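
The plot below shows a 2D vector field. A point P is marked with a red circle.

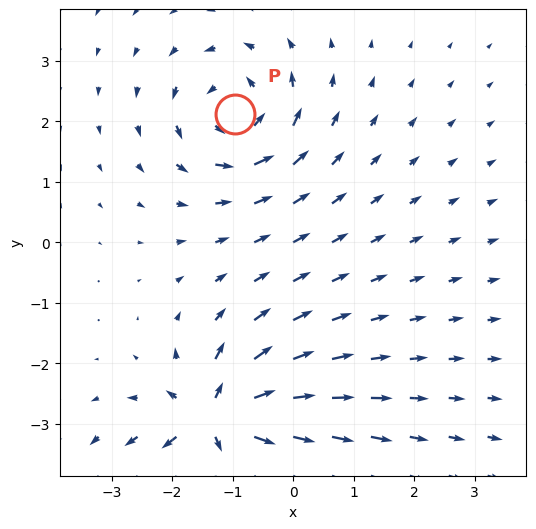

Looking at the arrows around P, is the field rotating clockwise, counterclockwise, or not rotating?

counterclockwise

Near P at (-1.0, 2.1) the arrows circulate counterclockwise. The curl (z-component) there is about +4; positive curl means counterclockwise rotation.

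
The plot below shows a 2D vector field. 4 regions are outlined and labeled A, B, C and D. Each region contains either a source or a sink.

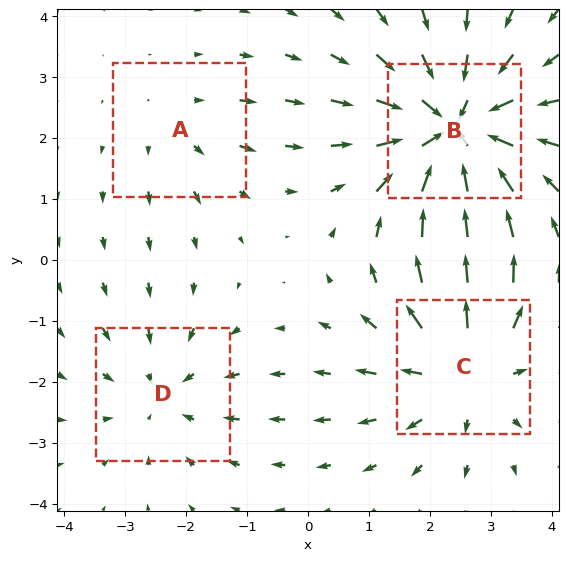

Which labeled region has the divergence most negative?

B

Divergence at each region's feature centre — A: about +2, B: about -6, C: about +4, D: about -3. Region B is most negative.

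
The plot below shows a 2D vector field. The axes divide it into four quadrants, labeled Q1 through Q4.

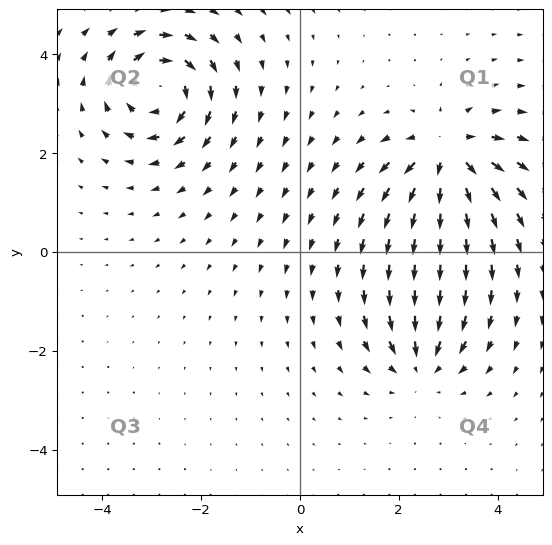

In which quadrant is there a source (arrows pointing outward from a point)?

Q1

The source sits at approximately (3.0, 2.0), which lies in quadrant Q1. The divergence there is about +6, positive as expected for a source.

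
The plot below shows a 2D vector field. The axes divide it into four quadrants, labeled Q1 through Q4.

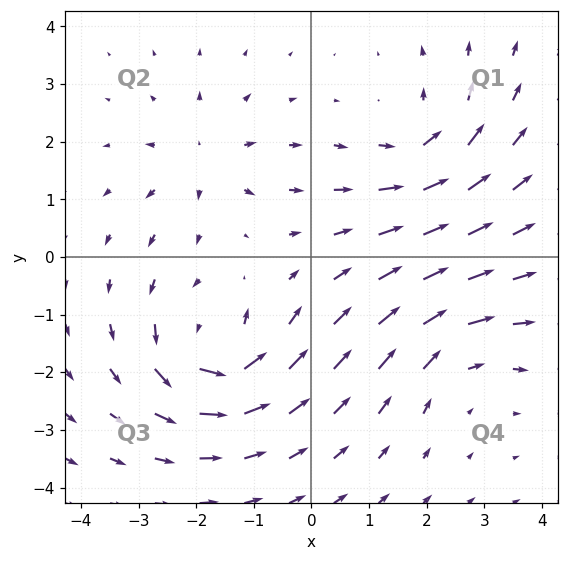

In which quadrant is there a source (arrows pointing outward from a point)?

Q2

The source sits at approximately (-1.9, 1.7), which lies in quadrant Q2. The divergence there is about +4, positive as expected for a source.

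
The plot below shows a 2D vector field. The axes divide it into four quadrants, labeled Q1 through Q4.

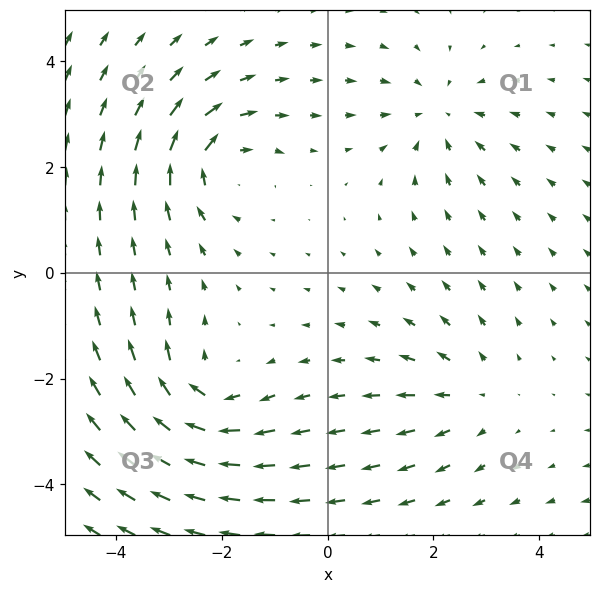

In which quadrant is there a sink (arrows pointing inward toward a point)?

Q1

The sink sits at approximately (2.1, 3.0), which lies in quadrant Q1. The divergence there is about -3, negative as expected for a sink.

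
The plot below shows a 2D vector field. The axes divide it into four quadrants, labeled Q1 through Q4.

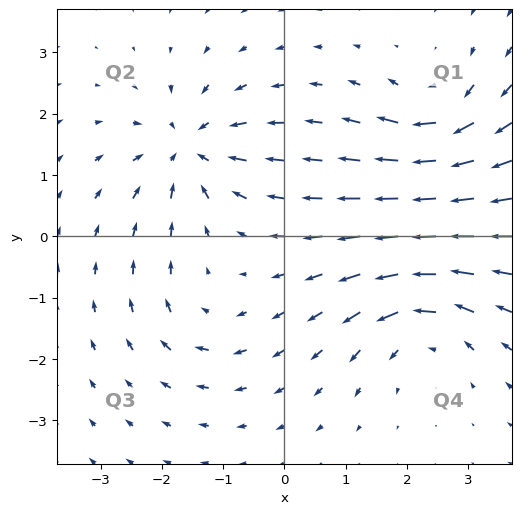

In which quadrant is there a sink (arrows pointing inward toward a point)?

The sink sits at approximately (-1.5, 1.4), which lies in quadrant Q2. The divergence there is about -6, negative as expected for a sink.

Q2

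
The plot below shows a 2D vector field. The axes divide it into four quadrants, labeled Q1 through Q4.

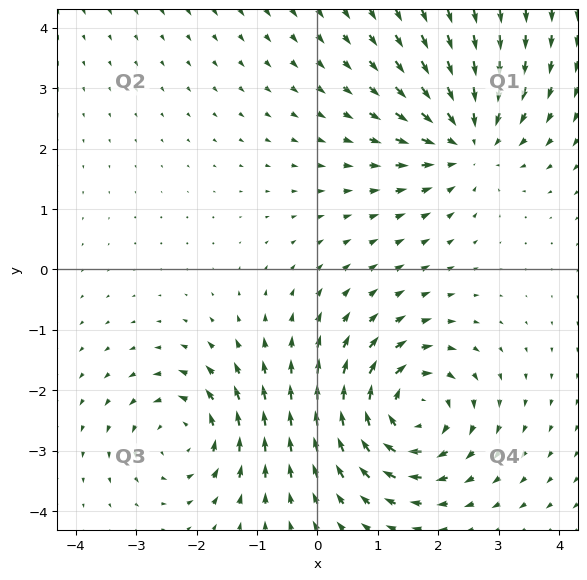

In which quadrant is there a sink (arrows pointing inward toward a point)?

Q1

The sink sits at approximately (2.5, 2.1), which lies in quadrant Q1. The divergence there is about -4, negative as expected for a sink.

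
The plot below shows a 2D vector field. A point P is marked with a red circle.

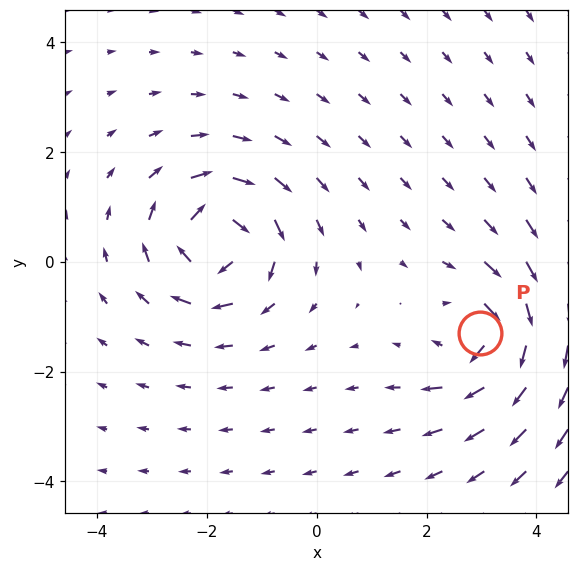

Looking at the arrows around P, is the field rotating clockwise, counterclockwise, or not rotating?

Near P at (3.0, -1.3) the arrows circulate clockwise. The curl (z-component) there is about -5; negative curl means clockwise rotation.

clockwise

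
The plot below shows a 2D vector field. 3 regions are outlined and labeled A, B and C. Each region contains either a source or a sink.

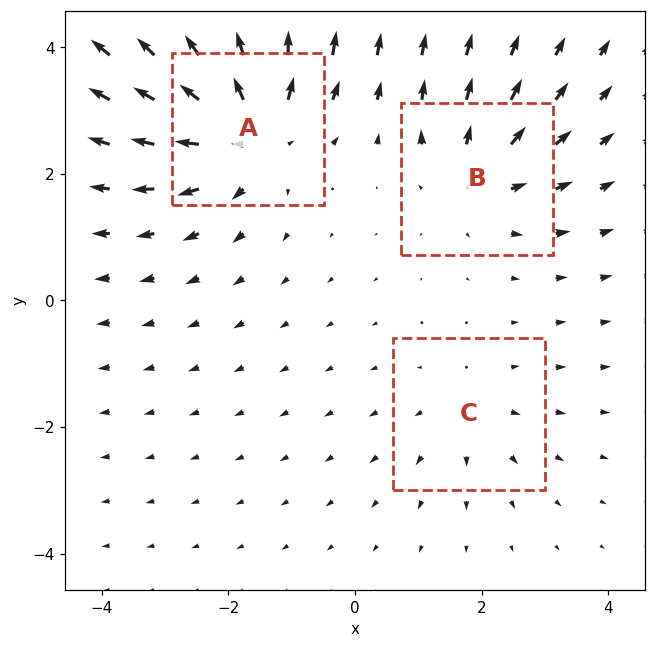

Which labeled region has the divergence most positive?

A

Divergence at each region's feature centre — A: about +5, B: about +3, C: about +2. Region A is most positive.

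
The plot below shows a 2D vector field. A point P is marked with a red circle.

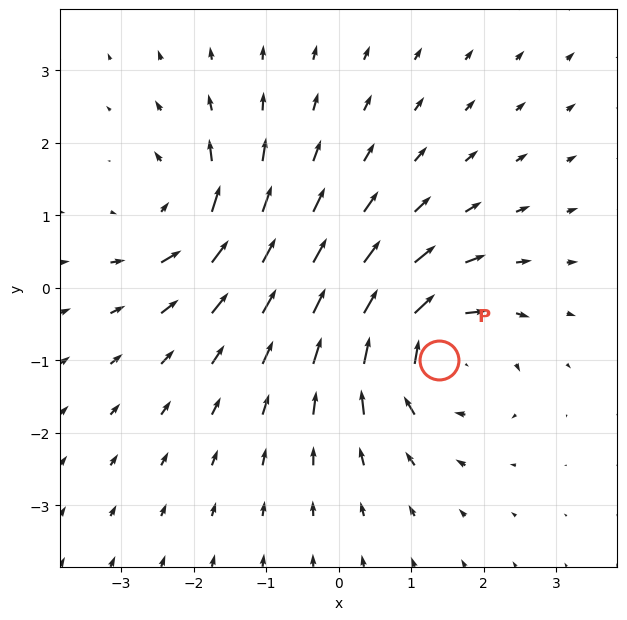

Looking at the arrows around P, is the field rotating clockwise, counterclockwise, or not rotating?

clockwise

Near P at (1.4, -1.0) the arrows circulate clockwise. The curl (z-component) there is about -6; negative curl means clockwise rotation.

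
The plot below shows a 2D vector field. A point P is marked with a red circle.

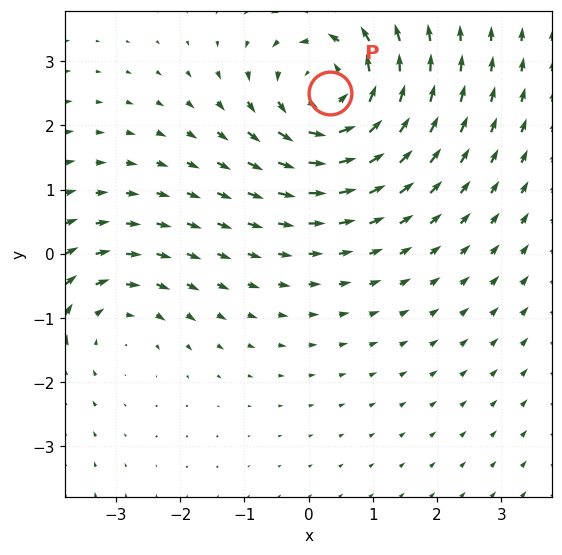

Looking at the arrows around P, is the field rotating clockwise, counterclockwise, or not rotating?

Near P at (0.3, 2.5) the arrows circulate counterclockwise. The curl (z-component) there is about +5; positive curl means counterclockwise rotation.

counterclockwise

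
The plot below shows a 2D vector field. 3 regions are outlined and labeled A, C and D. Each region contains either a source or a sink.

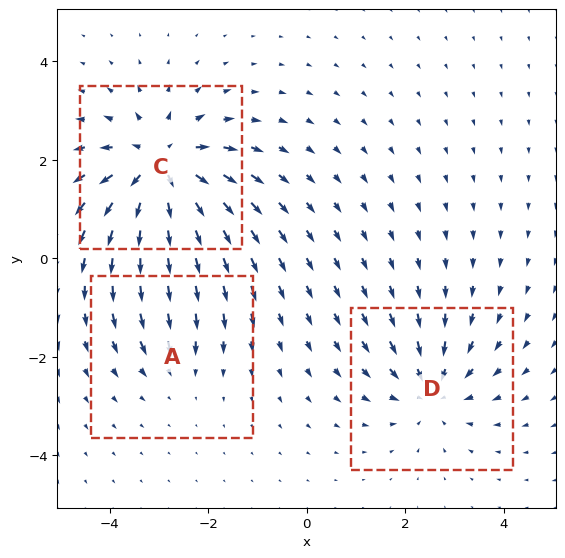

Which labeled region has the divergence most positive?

C

Divergence at each region's feature centre — A: about -2, C: about +5, D: about -3. Region C is most positive.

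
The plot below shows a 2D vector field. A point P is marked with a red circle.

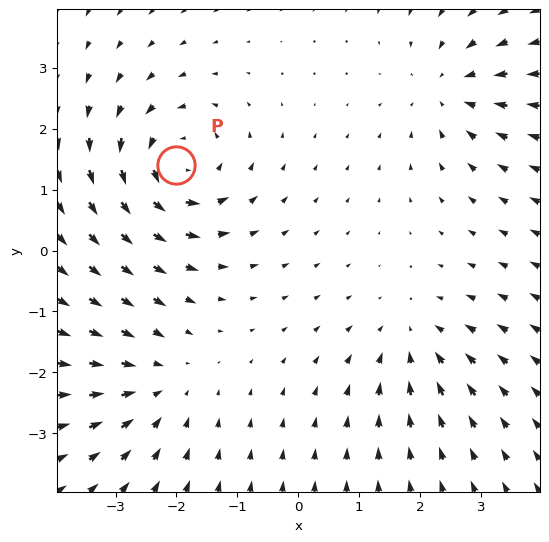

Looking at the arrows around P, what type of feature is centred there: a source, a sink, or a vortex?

vortex

At P (-2.0, 1.4) the arrows circulate counterclockwise. Divergence ≈0, curl about +6 — near-zero divergence with nonzero curl is a vortex.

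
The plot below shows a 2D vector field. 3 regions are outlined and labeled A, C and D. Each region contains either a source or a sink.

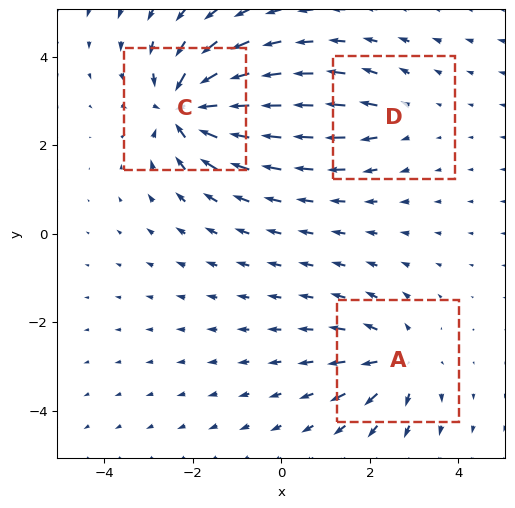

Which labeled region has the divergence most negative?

C

Divergence at each region's feature centre — A: about +4, C: about -6, D: about +2. Region C is most negative.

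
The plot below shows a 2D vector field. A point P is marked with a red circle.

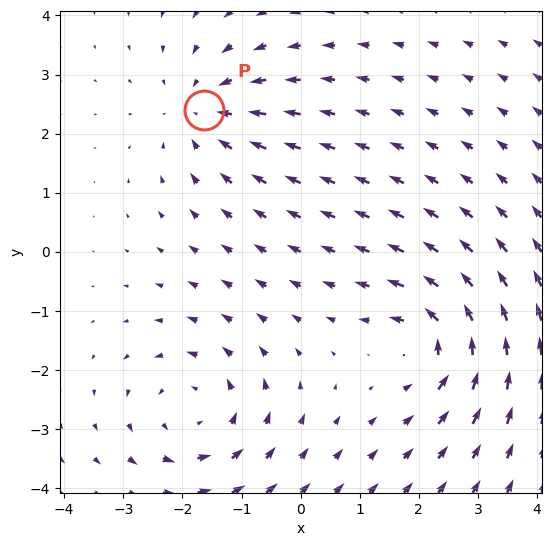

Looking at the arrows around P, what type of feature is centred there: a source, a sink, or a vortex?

sink

At P (-1.6, 2.4) the arrows converge inward. Divergence about -4, curl ≈0 — negative divergence with near-zero curl is a sink.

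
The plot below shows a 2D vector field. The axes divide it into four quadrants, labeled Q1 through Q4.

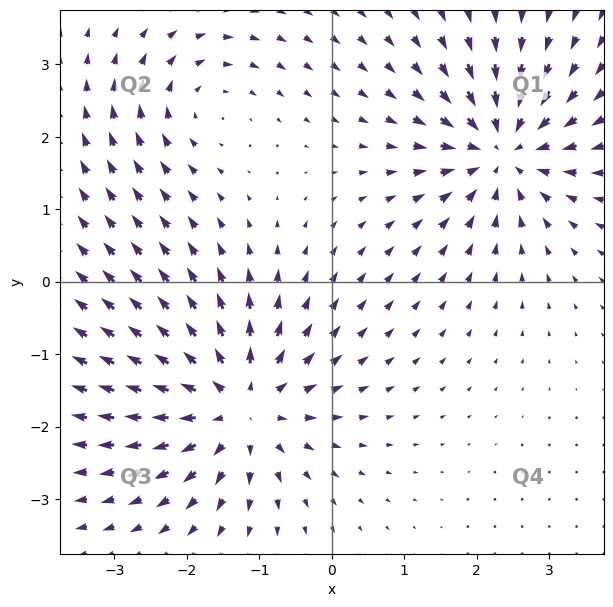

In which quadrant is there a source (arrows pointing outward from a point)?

Q3

The source sits at approximately (-1.3, -1.7), which lies in quadrant Q3. The divergence there is about +6, positive as expected for a source.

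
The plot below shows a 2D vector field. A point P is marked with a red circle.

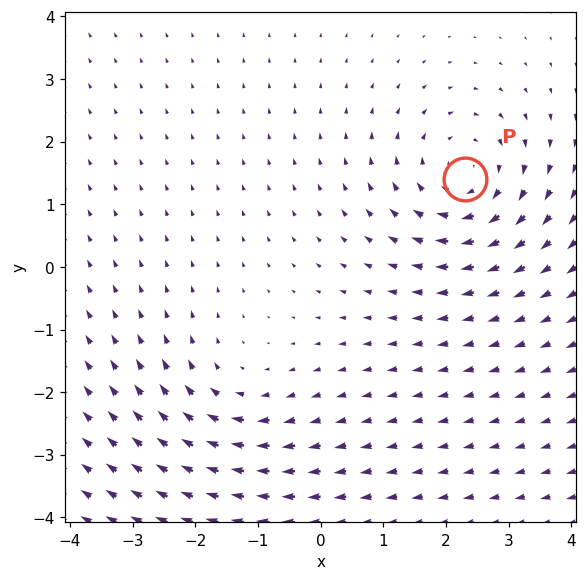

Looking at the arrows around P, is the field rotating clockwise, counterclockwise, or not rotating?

clockwise

Near P at (2.3, 1.4) the arrows circulate clockwise. The curl (z-component) there is about -4; negative curl means clockwise rotation.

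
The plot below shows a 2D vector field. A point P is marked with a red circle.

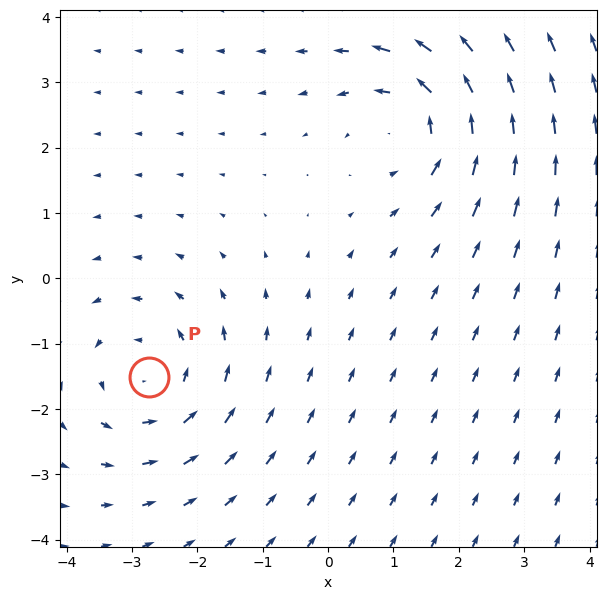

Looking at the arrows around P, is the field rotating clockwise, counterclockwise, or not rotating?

counterclockwise

Near P at (-2.7, -1.5) the arrows circulate counterclockwise. The curl (z-component) there is about +4; positive curl means counterclockwise rotation.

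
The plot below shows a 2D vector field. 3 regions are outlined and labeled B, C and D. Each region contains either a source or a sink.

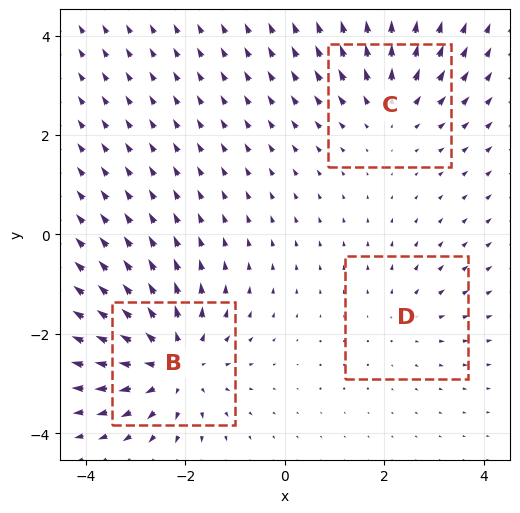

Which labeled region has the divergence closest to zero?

D

Divergence at each region's feature centre — B: about +4, C: about +3, D: about +2. Region D is closest to zero.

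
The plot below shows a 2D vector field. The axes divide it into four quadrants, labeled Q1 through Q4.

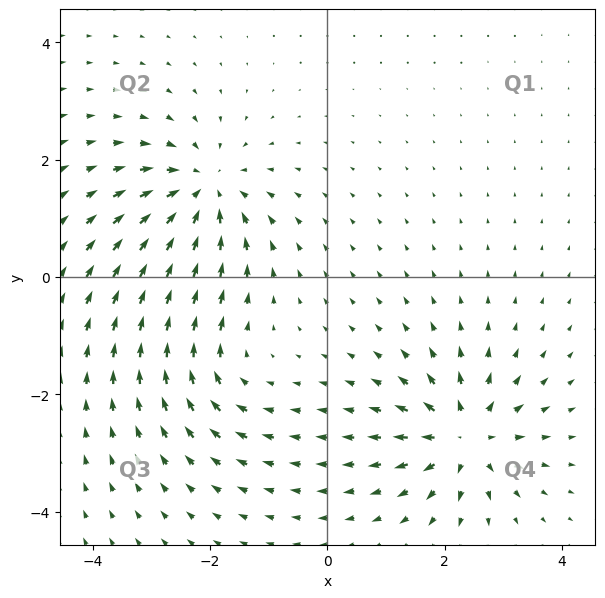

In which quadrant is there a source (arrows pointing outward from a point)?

The source sits at approximately (2.3, -2.7), which lies in quadrant Q4. The divergence there is about +6, positive as expected for a source.

Q4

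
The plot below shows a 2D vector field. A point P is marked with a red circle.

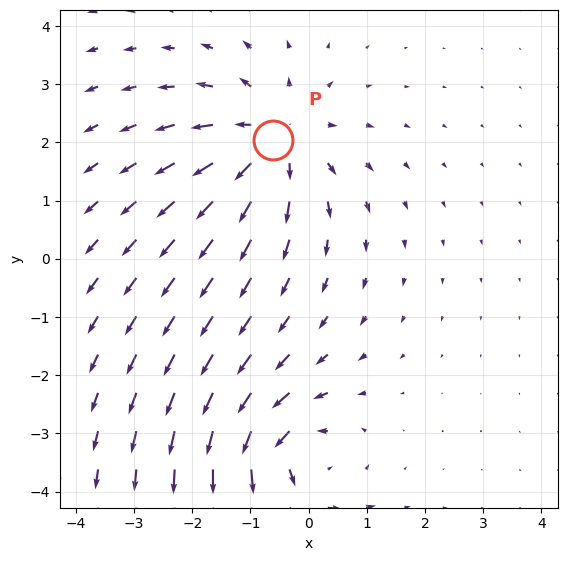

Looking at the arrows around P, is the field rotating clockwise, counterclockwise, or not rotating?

not rotating

Near P at (-0.6, 2.0) the arrows show no circulation. The curl there is ≈0.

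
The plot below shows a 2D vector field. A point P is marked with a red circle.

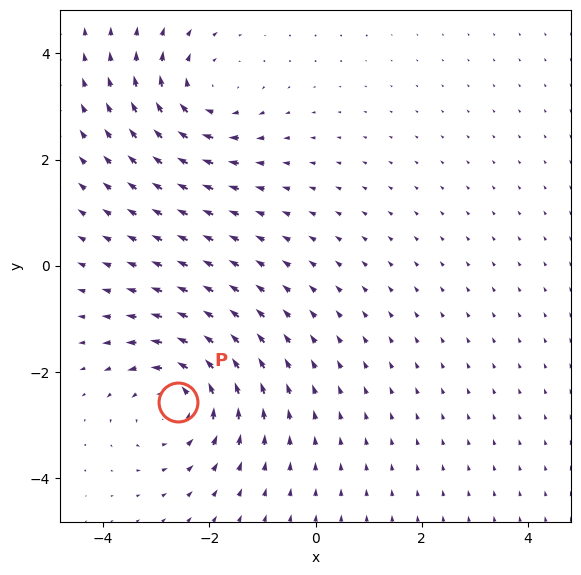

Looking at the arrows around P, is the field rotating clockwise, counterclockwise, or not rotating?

counterclockwise

Near P at (-2.6, -2.6) the arrows circulate counterclockwise. The curl (z-component) there is about +4; positive curl means counterclockwise rotation.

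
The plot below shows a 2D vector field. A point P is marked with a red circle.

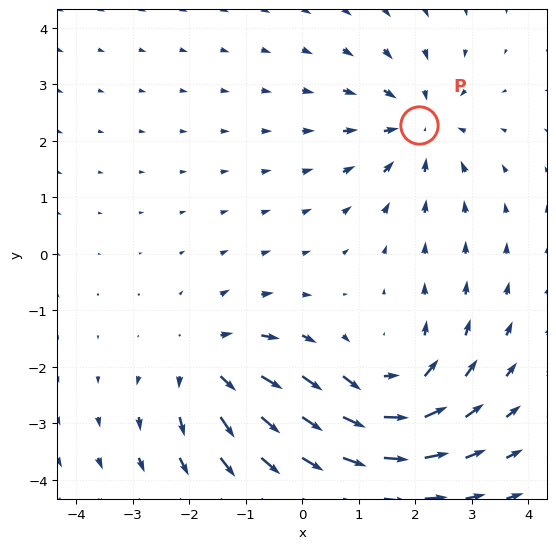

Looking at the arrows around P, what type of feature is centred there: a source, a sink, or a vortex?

sink

At P (2.1, 2.3) the arrows converge inward. Divergence about -4, curl ≈0 — negative divergence with near-zero curl is a sink.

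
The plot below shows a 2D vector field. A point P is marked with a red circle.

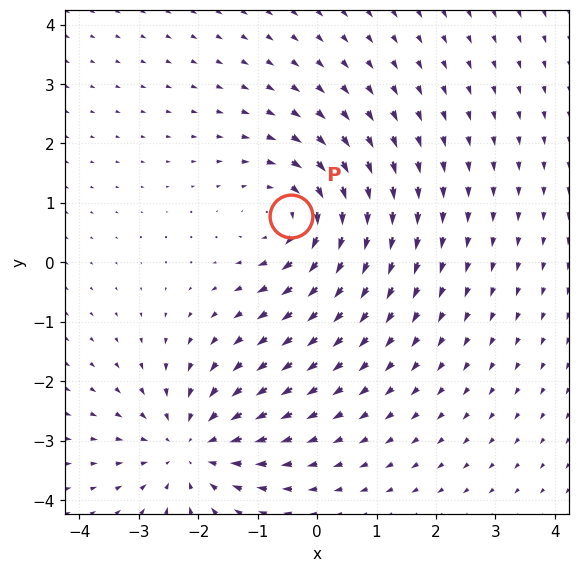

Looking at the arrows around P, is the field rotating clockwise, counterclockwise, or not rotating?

clockwise

Near P at (-0.4, 0.8) the arrows circulate clockwise. The curl (z-component) there is about -3; negative curl means clockwise rotation.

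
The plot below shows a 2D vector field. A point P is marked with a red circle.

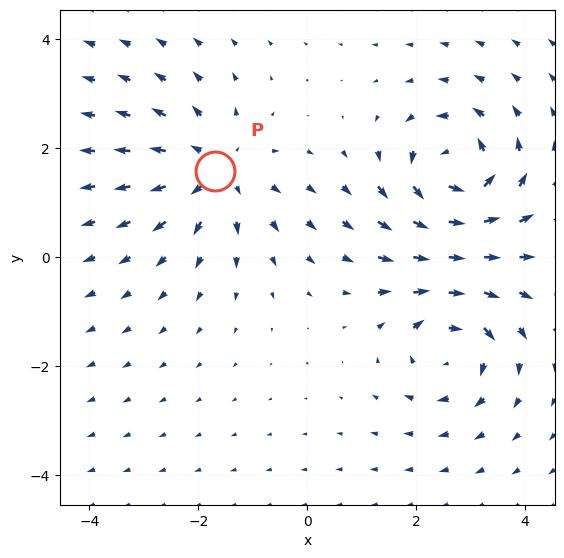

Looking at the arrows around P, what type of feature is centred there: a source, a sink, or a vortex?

source

At P (-1.7, 1.6) the arrows spread outward. Divergence about +3, curl ≈0 — positive divergence with near-zero curl is a source.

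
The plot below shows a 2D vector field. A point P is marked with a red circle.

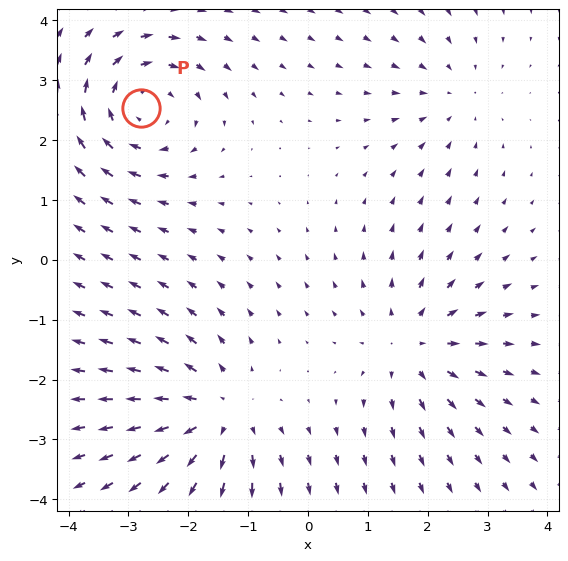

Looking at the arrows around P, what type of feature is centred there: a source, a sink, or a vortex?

vortex

At P (-2.8, 2.5) the arrows circulate clockwise. Divergence ≈0, curl about -4 — near-zero divergence with nonzero curl is a vortex.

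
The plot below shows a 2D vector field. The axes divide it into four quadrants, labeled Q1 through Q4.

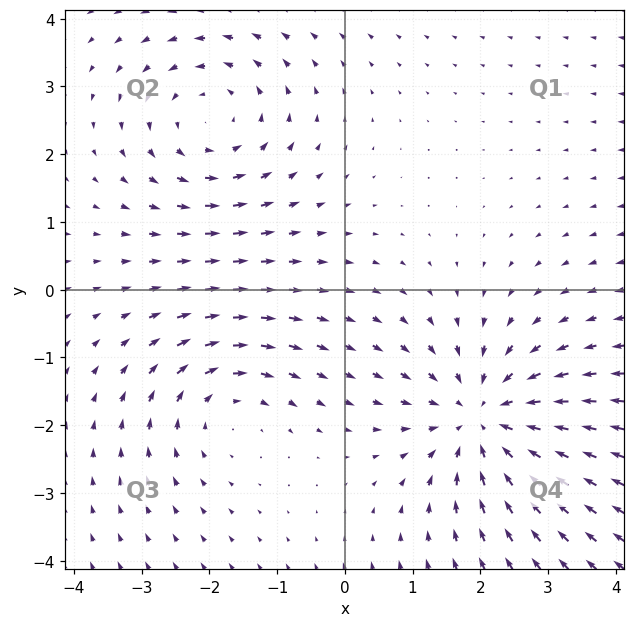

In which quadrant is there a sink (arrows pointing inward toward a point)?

The sink sits at approximately (2.0, -1.9), which lies in quadrant Q4. The divergence there is about -4, negative as expected for a sink.

Q4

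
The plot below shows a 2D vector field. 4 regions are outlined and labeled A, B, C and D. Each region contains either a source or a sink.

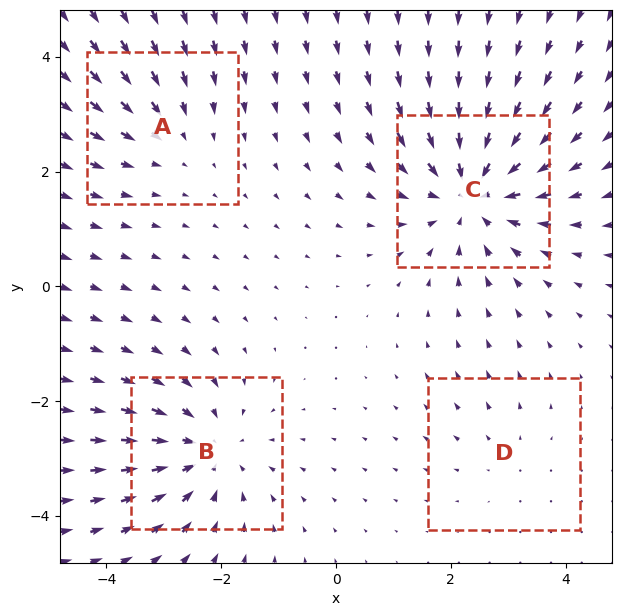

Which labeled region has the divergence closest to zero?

Divergence at each region's feature centre — A: about -3, B: about -4, C: about -6, D: about +2. Region D is closest to zero.

D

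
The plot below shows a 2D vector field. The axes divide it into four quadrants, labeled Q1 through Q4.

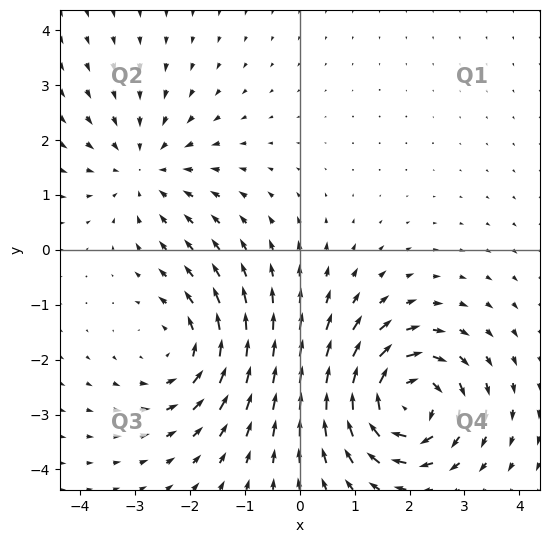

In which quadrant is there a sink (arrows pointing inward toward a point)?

The sink sits at approximately (-2.8, 1.5), which lies in quadrant Q2. The divergence there is about -2, negative as expected for a sink.

Q2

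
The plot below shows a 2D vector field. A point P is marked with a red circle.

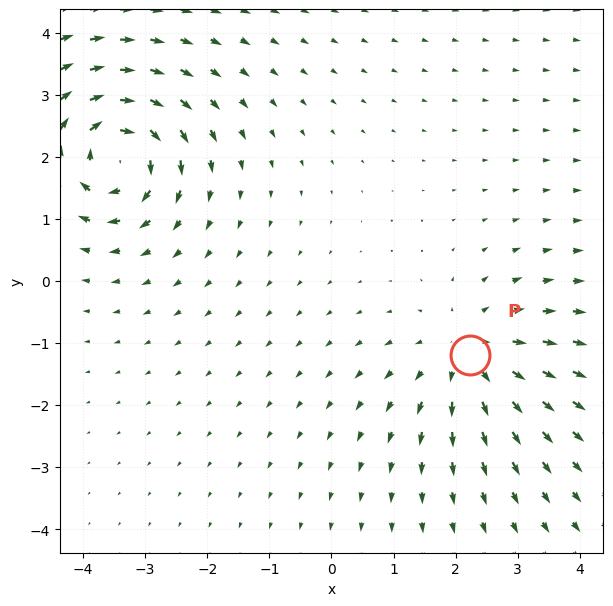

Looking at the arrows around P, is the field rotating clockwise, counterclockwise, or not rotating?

Near P at (2.2, -1.2) the arrows show no circulation. The curl there is ≈0.

not rotating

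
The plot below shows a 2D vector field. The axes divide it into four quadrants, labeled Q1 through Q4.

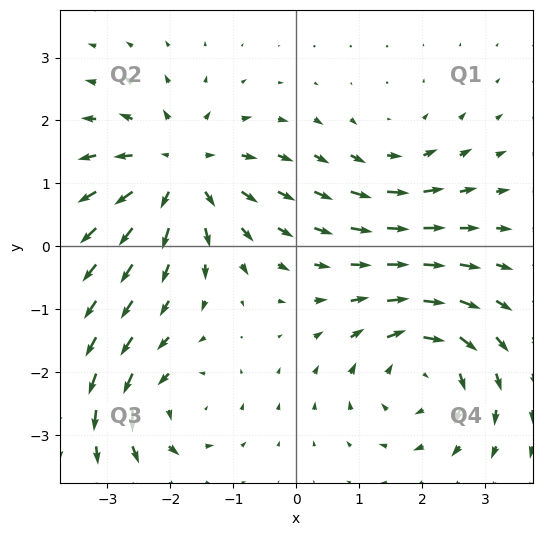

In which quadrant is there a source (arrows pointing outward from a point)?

Q2

The source sits at approximately (-1.8, 1.2), which lies in quadrant Q2. The divergence there is about +6, positive as expected for a source.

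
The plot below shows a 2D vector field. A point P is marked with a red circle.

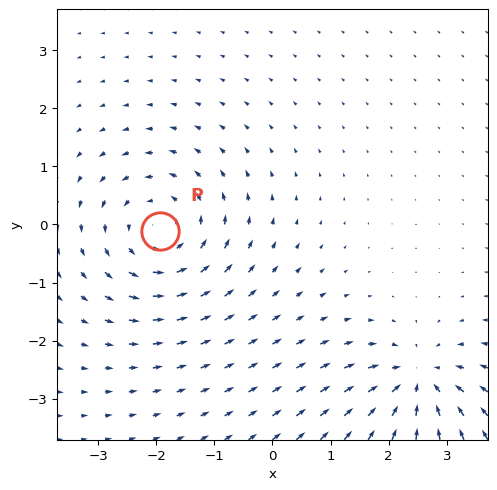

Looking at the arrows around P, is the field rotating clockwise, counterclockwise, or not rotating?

counterclockwise

Near P at (-1.9, -0.1) the arrows circulate counterclockwise. The curl (z-component) there is about +4; positive curl means counterclockwise rotation.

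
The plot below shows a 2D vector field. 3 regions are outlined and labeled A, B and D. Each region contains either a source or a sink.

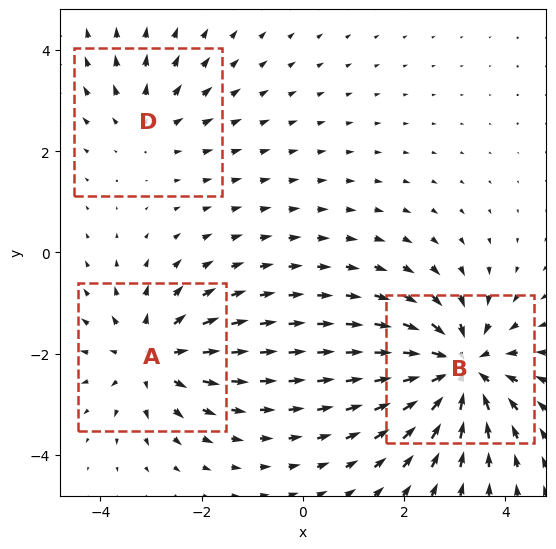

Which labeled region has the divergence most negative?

B

Divergence at each region's feature centre — A: about +3, B: about -5, D: about +2. Region B is most negative.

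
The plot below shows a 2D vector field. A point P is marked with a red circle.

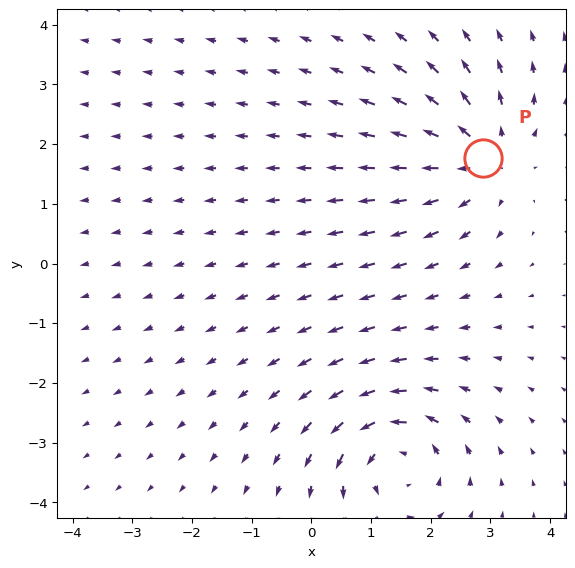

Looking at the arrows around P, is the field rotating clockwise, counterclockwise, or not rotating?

not rotating

Near P at (2.9, 1.8) the arrows show no circulation. The curl there is ≈0.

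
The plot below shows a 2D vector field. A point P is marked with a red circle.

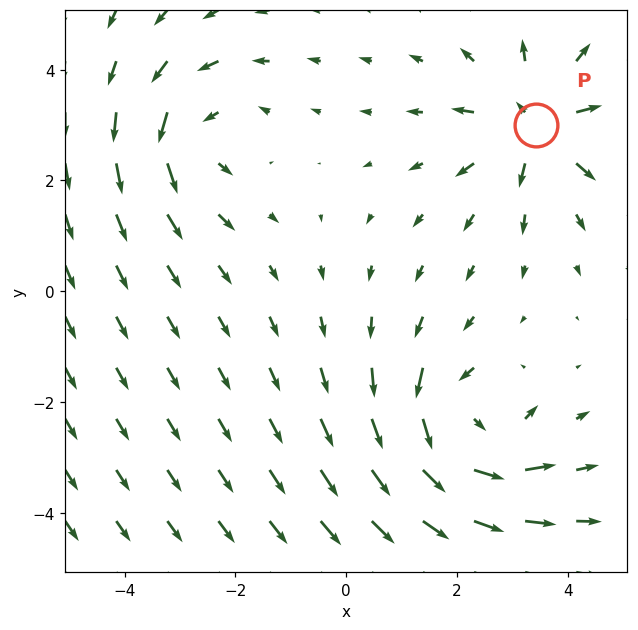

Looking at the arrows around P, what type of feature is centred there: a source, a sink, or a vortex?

At P (3.4, 3.0) the arrows spread outward. Divergence about +5, curl ≈0 — positive divergence with near-zero curl is a source.

source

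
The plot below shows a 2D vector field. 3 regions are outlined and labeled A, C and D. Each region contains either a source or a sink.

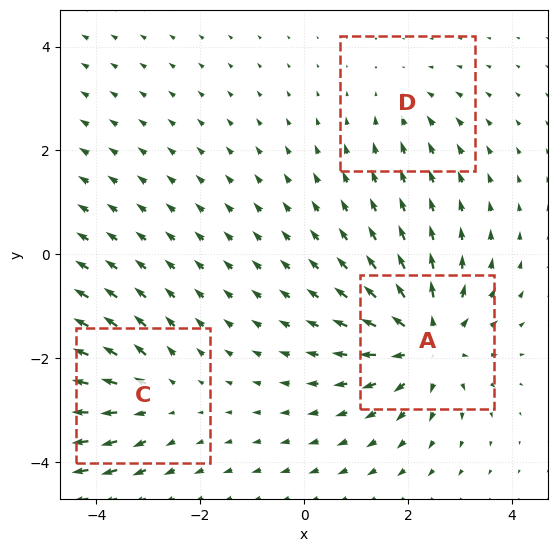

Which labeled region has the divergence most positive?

A

Divergence at each region's feature centre — A: about +5, C: about +3, D: about -2. Region A is most positive.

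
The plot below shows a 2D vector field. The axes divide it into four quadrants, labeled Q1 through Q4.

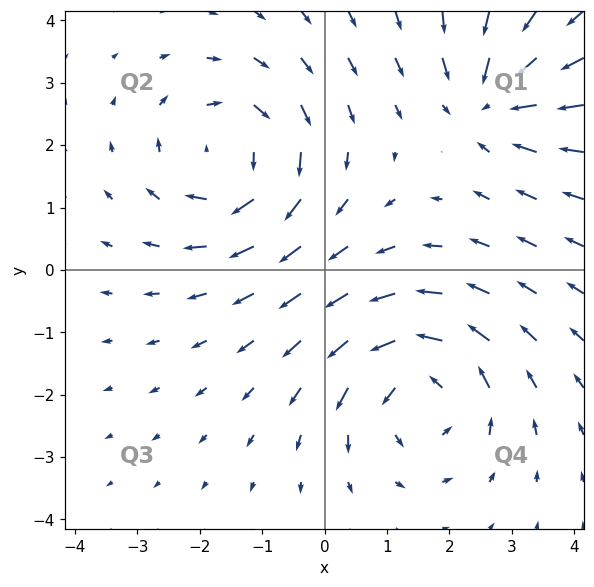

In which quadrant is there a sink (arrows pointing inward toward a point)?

Q1

The sink sits at approximately (2.7, 2.7), which lies in quadrant Q1. The divergence there is about -4, negative as expected for a sink.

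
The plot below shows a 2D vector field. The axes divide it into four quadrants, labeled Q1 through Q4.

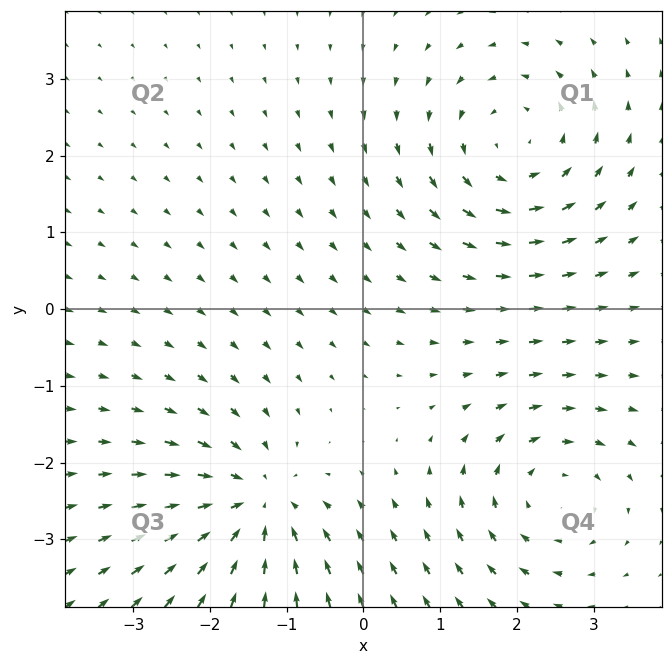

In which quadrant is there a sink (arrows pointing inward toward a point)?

The sink sits at approximately (-1.4, -2.6), which lies in quadrant Q3. The divergence there is about -5, negative as expected for a sink.

Q3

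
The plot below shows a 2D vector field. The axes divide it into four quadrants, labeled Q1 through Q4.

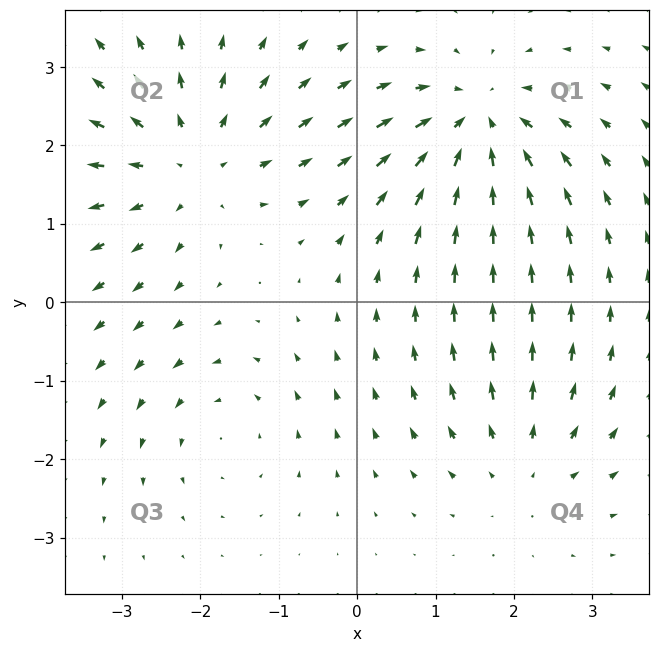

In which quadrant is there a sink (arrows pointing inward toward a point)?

Q1

The sink sits at approximately (1.5, 2.3), which lies in quadrant Q1. The divergence there is about -5, negative as expected for a sink.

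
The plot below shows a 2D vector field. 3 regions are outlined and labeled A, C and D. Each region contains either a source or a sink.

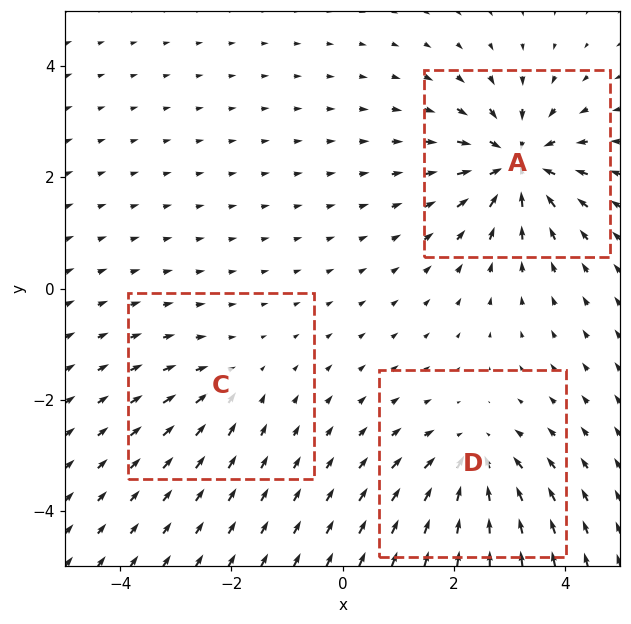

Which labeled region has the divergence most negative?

Divergence at each region's feature centre — A: about -6, C: about -2, D: about -4. Region A is most negative.

A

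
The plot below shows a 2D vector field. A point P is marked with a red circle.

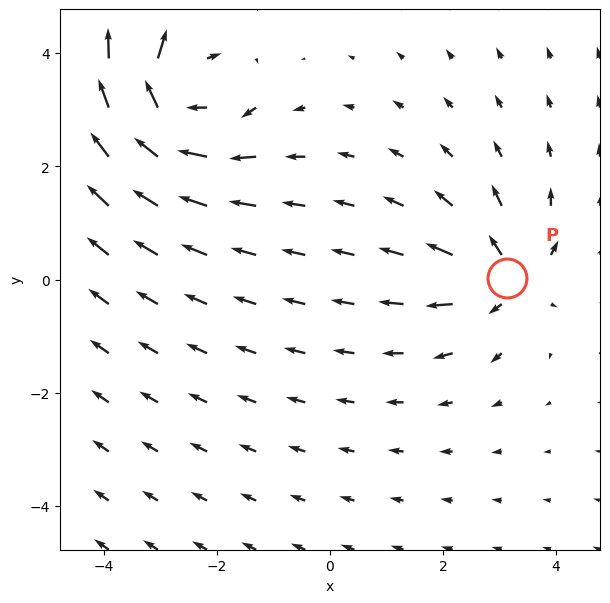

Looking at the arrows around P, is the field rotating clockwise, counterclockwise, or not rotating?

Near P at (3.1, 0.0) the arrows show no circulation. The curl there is ≈0.

not rotating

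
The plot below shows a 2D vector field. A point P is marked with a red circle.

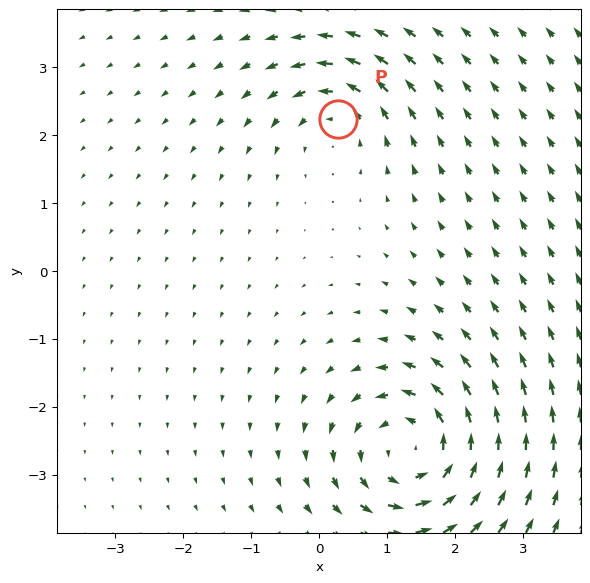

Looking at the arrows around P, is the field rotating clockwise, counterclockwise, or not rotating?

counterclockwise

Near P at (0.3, 2.2) the arrows circulate counterclockwise. The curl (z-component) there is about +4; positive curl means counterclockwise rotation.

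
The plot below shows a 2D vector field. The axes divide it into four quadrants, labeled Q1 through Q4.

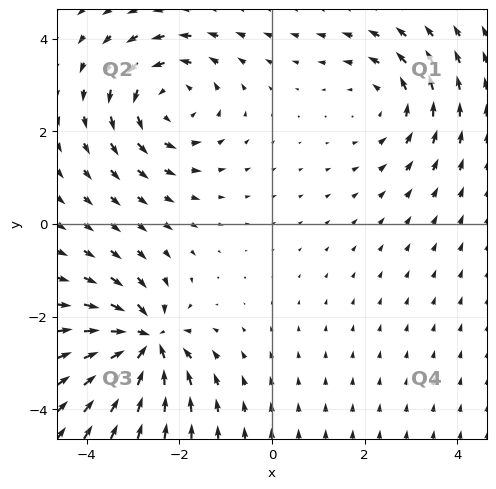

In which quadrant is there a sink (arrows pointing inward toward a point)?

The sink sits at approximately (-2.7, -2.6), which lies in quadrant Q3. The divergence there is about -6, negative as expected for a sink.

Q3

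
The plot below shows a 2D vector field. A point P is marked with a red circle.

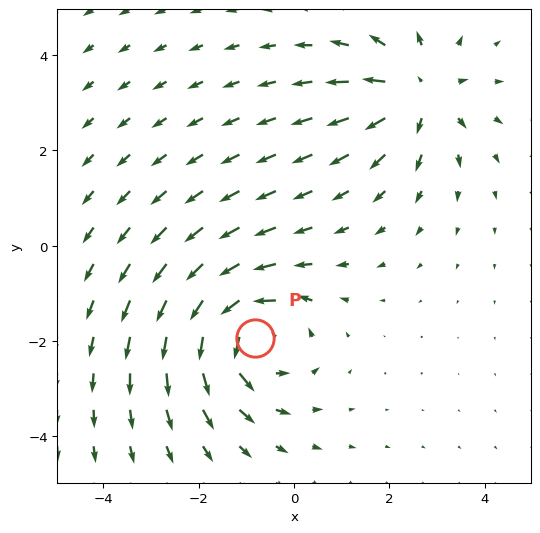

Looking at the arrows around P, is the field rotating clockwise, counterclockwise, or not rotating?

Near P at (-0.8, -1.9) the arrows circulate counterclockwise. The curl (z-component) there is about +4; positive curl means counterclockwise rotation.

counterclockwise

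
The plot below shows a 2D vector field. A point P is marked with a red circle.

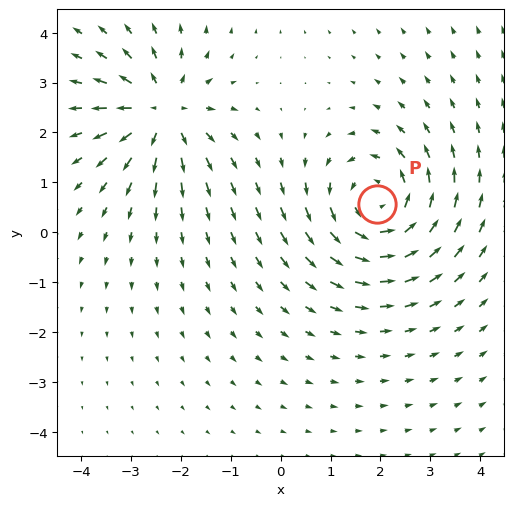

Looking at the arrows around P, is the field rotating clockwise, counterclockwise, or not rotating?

Near P at (1.9, 0.6) the arrows circulate counterclockwise. The curl (z-component) there is about +4; positive curl means counterclockwise rotation.

counterclockwise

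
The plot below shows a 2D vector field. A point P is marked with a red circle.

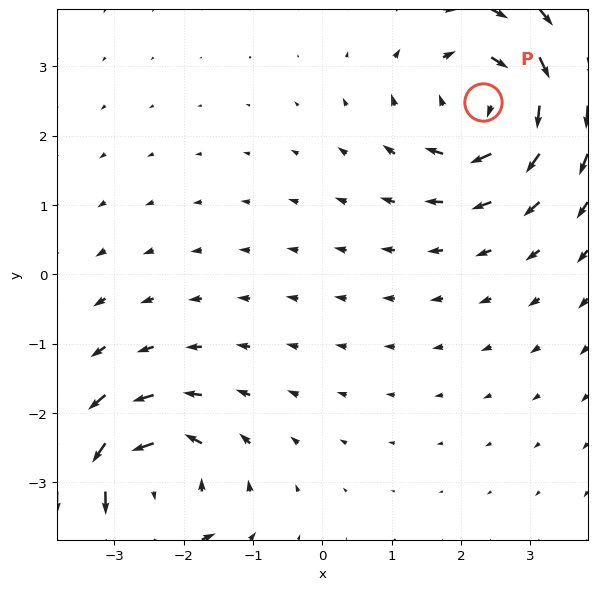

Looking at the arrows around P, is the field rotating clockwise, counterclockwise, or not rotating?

clockwise

Near P at (2.3, 2.5) the arrows circulate clockwise. The curl (z-component) there is about -5; negative curl means clockwise rotation.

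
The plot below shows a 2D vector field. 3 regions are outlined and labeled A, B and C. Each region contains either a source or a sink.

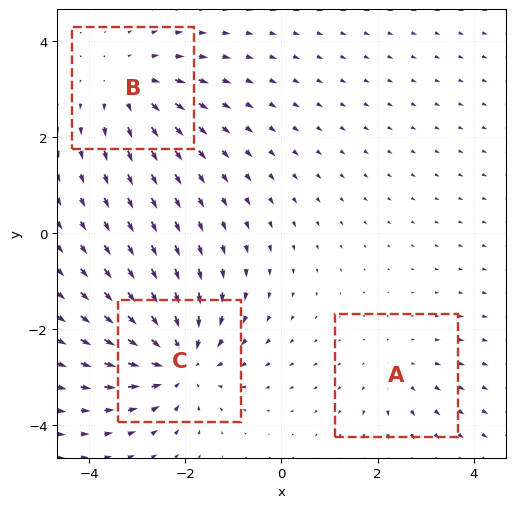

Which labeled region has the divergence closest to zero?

A

Divergence at each region's feature centre — A: about +2, B: about +3, C: about -5. Region A is closest to zero.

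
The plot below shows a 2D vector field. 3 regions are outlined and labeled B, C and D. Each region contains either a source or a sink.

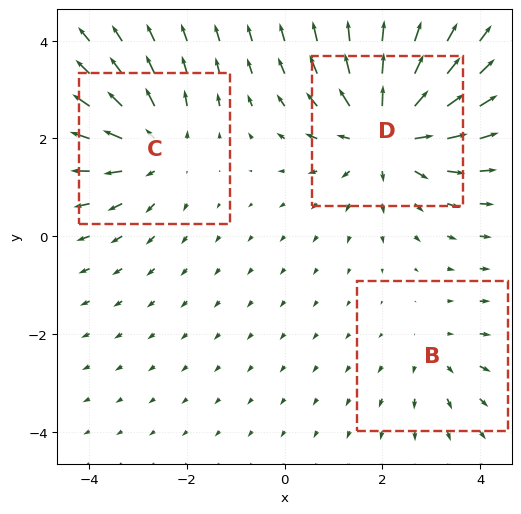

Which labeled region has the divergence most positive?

D

Divergence at each region's feature centre — B: about +2, C: about +3, D: about +4. Region D is most positive.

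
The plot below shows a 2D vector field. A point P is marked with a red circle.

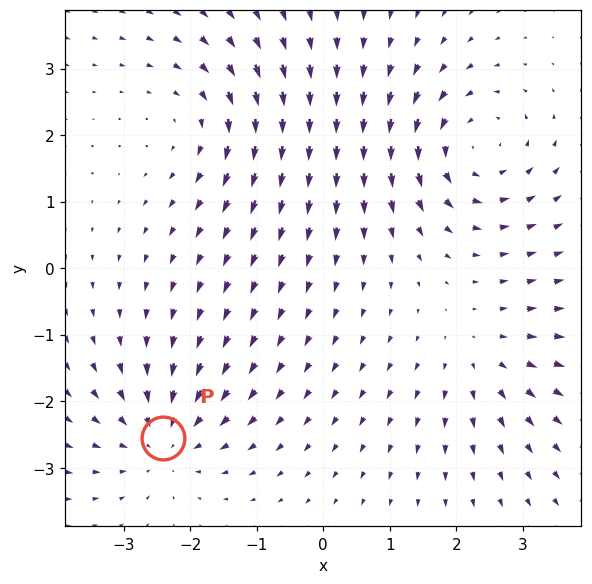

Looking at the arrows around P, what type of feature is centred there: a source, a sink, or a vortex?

At P (-2.4, -2.6) the arrows converge inward. Divergence about -4, curl ≈0 — negative divergence with near-zero curl is a sink.

sink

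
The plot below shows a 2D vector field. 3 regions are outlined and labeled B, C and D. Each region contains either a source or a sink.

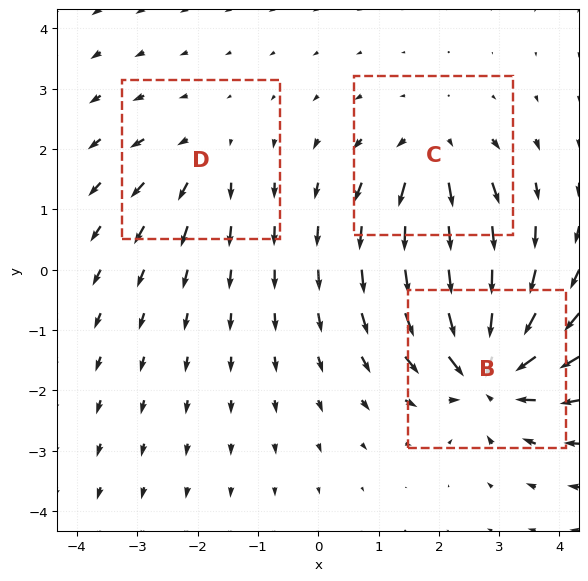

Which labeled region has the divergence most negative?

Divergence at each region's feature centre — B: about -6, C: about +4, D: about +2. Region B is most negative.

B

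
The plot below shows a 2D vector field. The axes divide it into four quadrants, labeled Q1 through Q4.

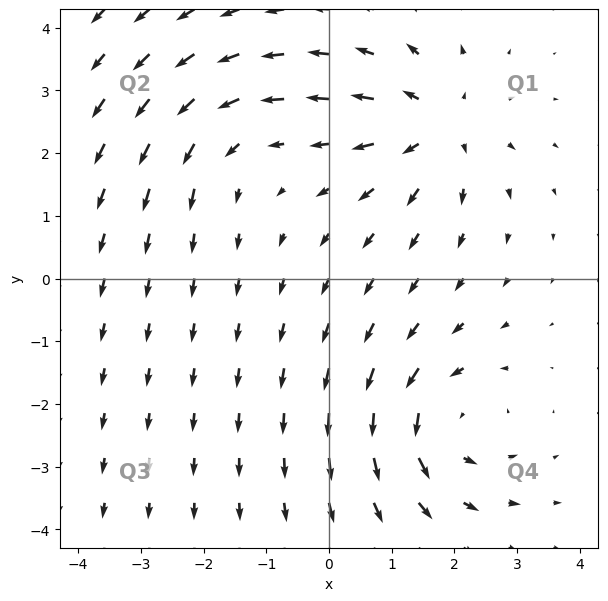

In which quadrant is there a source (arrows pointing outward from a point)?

Q1

The source sits at approximately (1.7, 2.4), which lies in quadrant Q1. The divergence there is about +5, positive as expected for a source.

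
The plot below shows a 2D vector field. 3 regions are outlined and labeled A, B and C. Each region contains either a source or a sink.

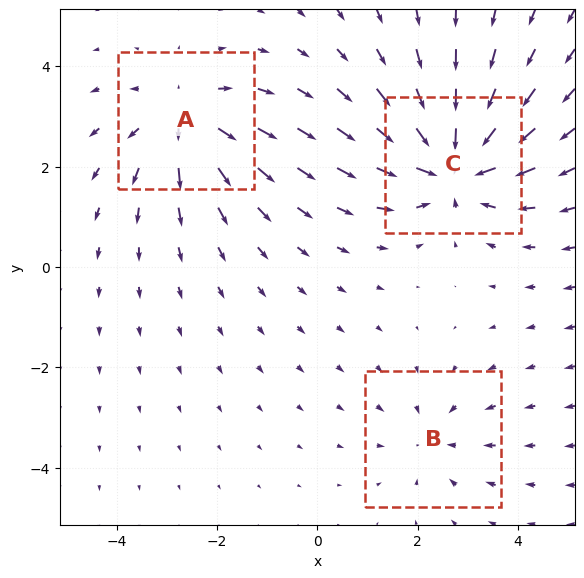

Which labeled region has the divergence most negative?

C

Divergence at each region's feature centre — A: about +3, B: about -2, C: about -5. Region C is most negative.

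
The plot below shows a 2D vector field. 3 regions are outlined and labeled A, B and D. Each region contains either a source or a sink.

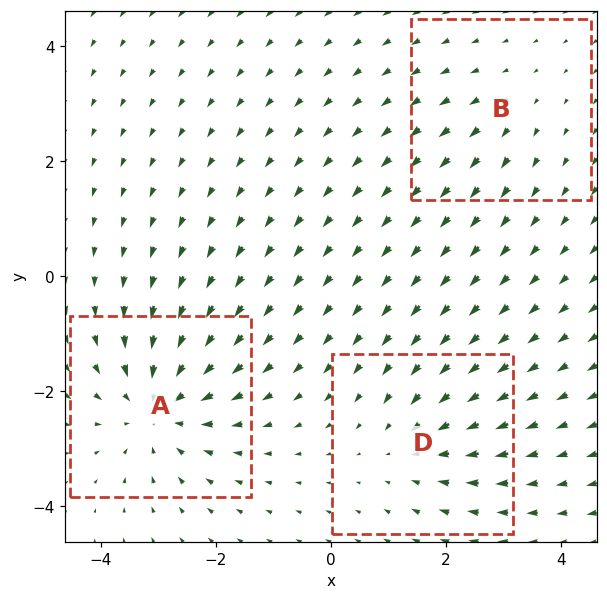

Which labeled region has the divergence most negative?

A

Divergence at each region's feature centre — A: about -5, B: about +2, D: about -3. Region A is most negative.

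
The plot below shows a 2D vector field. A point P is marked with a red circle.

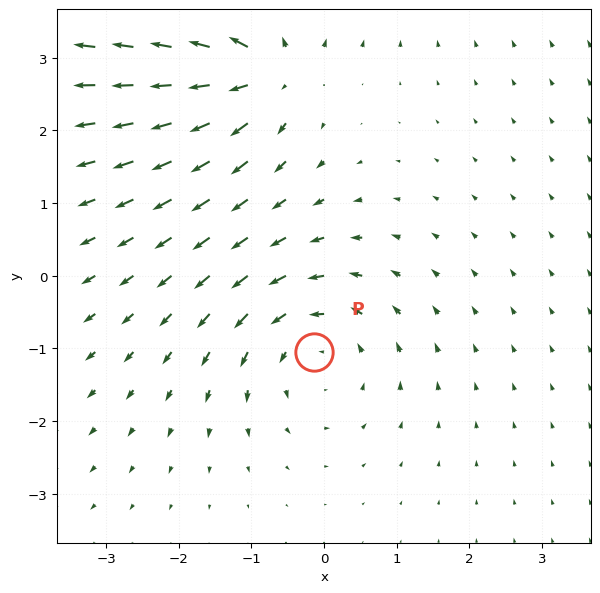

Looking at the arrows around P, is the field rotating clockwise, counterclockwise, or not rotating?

counterclockwise

Near P at (-0.1, -1.0) the arrows circulate counterclockwise. The curl (z-component) there is about +4; positive curl means counterclockwise rotation.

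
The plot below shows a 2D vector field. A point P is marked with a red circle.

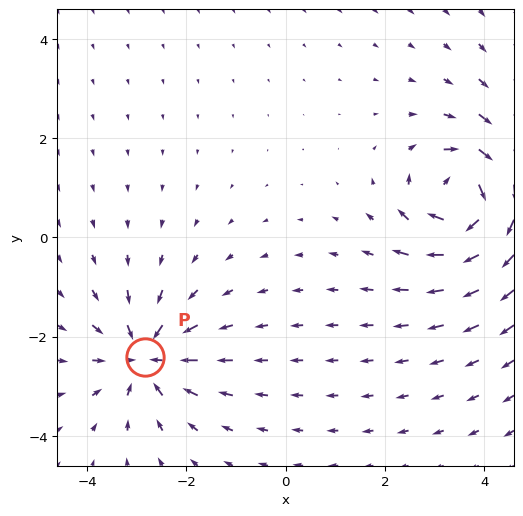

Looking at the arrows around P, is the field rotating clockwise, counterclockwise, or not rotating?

not rotating

Near P at (-2.8, -2.4) the arrows show no circulation. The curl there is ≈0.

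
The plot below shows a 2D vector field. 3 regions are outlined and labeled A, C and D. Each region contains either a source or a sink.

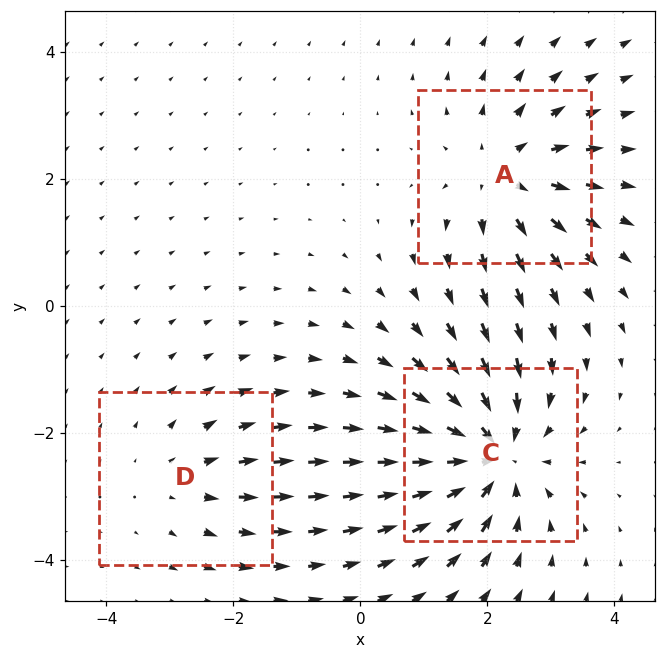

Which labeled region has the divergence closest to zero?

D

Divergence at each region's feature centre — A: about +3, C: about -4, D: about +2. Region D is closest to zero.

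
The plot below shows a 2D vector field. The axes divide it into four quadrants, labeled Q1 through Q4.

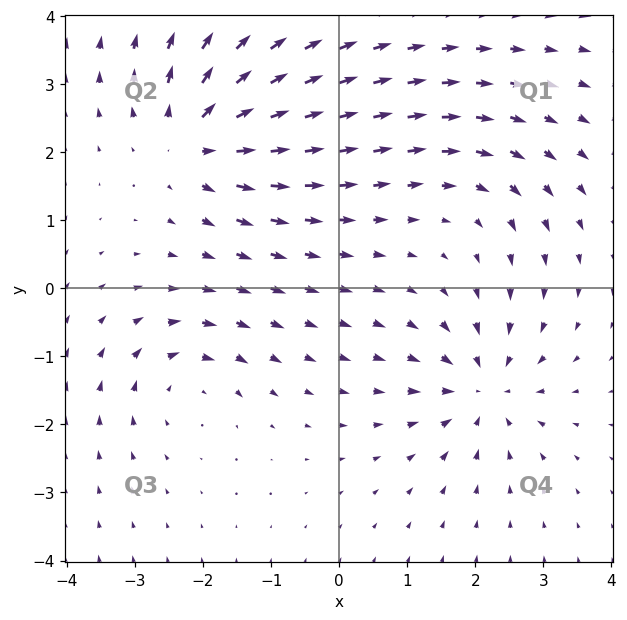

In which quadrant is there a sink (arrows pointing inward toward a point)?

Q4

The sink sits at approximately (2.1, -1.5), which lies in quadrant Q4. The divergence there is about -5, negative as expected for a sink.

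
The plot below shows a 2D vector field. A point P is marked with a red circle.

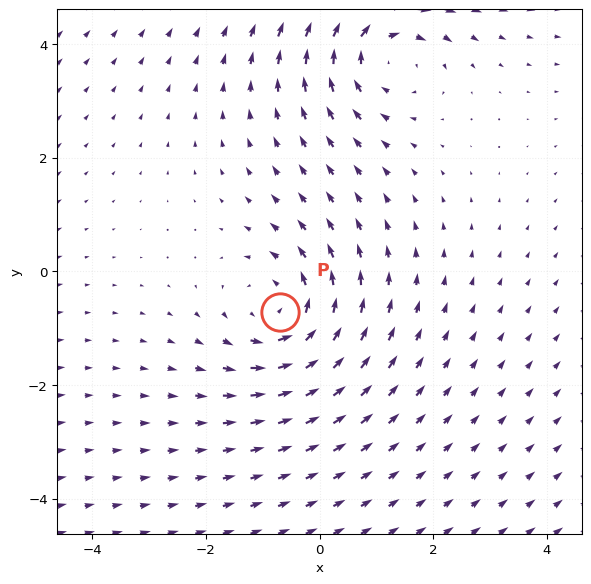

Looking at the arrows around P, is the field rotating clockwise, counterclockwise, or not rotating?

counterclockwise

Near P at (-0.7, -0.7) the arrows circulate counterclockwise. The curl (z-component) there is about +3; positive curl means counterclockwise rotation.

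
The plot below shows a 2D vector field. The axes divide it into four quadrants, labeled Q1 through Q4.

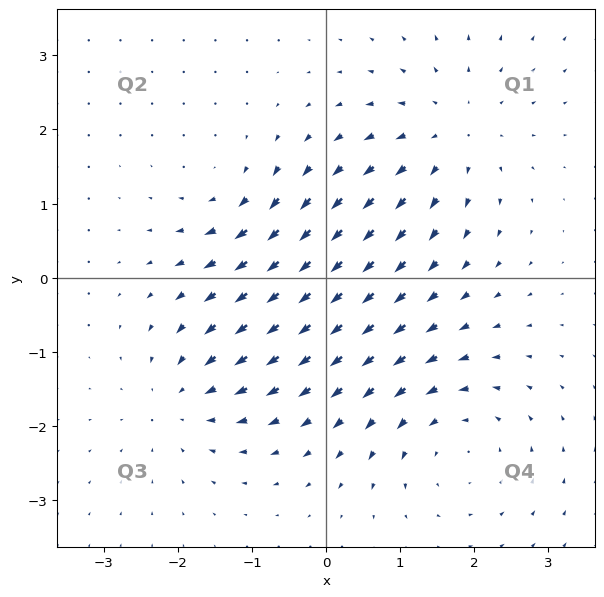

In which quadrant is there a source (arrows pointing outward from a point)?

The source sits at approximately (1.7, 1.9), which lies in quadrant Q1. The divergence there is about +4, positive as expected for a source.

Q1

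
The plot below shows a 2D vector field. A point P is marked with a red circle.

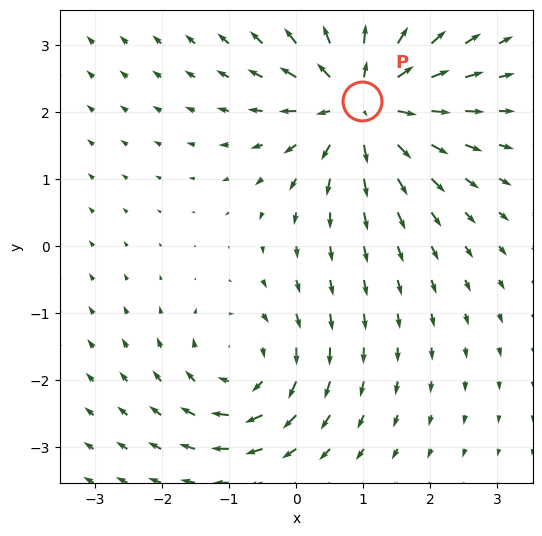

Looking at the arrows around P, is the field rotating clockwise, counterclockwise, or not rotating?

Near P at (1.0, 2.2) the arrows show no circulation. The curl there is ≈0.

not rotating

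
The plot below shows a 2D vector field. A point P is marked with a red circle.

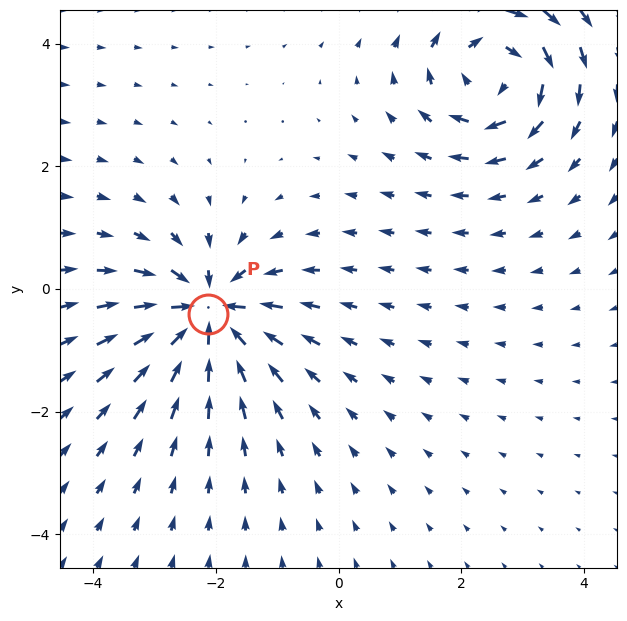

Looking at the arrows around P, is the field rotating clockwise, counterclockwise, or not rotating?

Near P at (-2.1, -0.4) the arrows show no circulation. The curl there is ≈0.

not rotating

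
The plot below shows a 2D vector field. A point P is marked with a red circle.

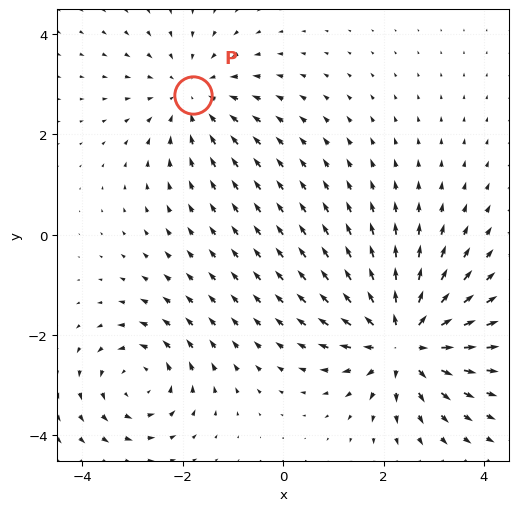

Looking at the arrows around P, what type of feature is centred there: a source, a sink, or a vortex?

At P (-1.8, 2.8) the arrows converge inward. Divergence about -3, curl ≈0 — negative divergence with near-zero curl is a sink.

sink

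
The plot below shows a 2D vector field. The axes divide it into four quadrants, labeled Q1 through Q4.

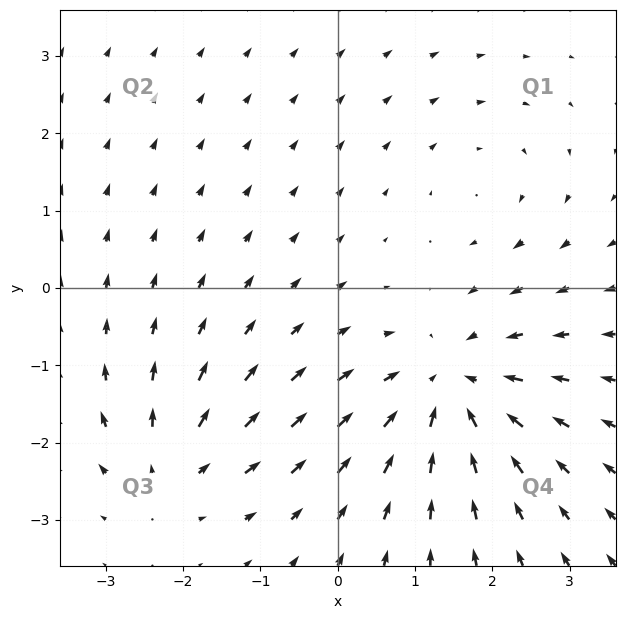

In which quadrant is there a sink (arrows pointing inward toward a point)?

The sink sits at approximately (1.5, -1.3), which lies in quadrant Q4. The divergence there is about -5, negative as expected for a sink.

Q4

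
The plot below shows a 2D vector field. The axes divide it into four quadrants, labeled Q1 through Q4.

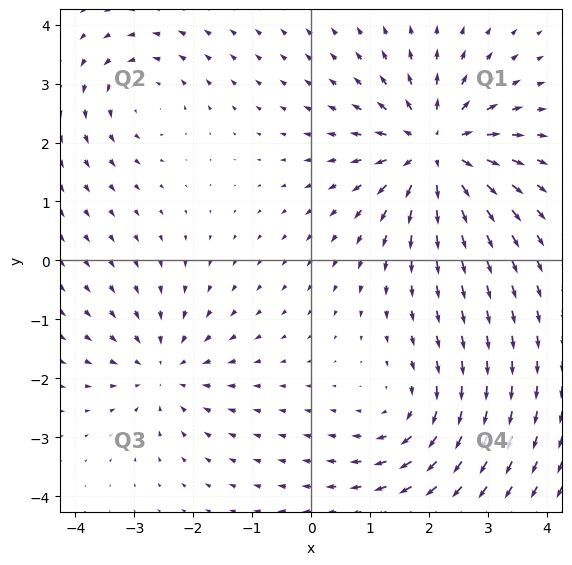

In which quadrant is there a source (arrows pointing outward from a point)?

Q1

The source sits at approximately (2.1, 1.9), which lies in quadrant Q1. The divergence there is about +5, positive as expected for a source.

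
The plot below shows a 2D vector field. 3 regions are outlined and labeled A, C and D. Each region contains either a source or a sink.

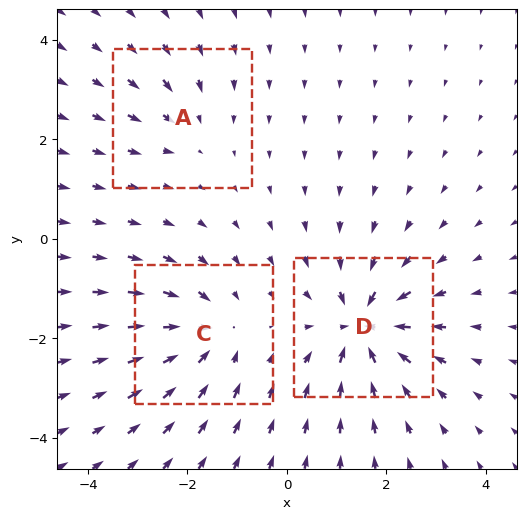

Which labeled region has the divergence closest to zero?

A

Divergence at each region's feature centre — A: about -2, C: about -4, D: about -6. Region A is closest to zero.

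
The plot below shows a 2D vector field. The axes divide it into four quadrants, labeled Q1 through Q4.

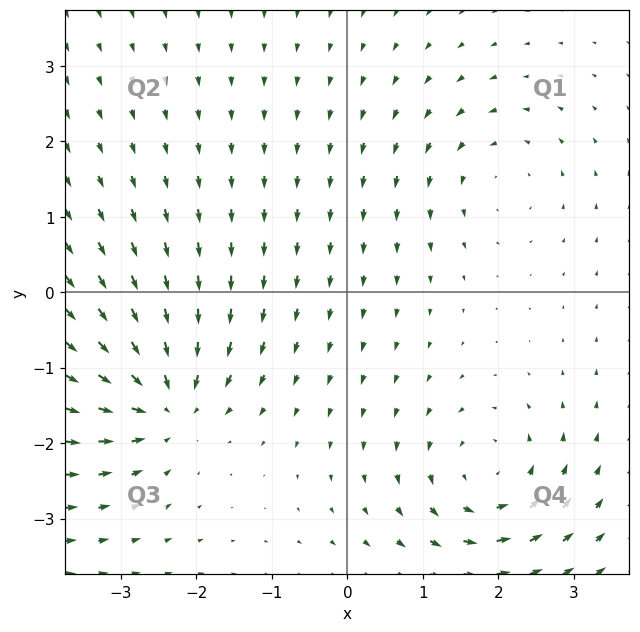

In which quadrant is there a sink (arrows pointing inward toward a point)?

Q3

The sink sits at approximately (-2.4, -1.5), which lies in quadrant Q3. The divergence there is about -6, negative as expected for a sink.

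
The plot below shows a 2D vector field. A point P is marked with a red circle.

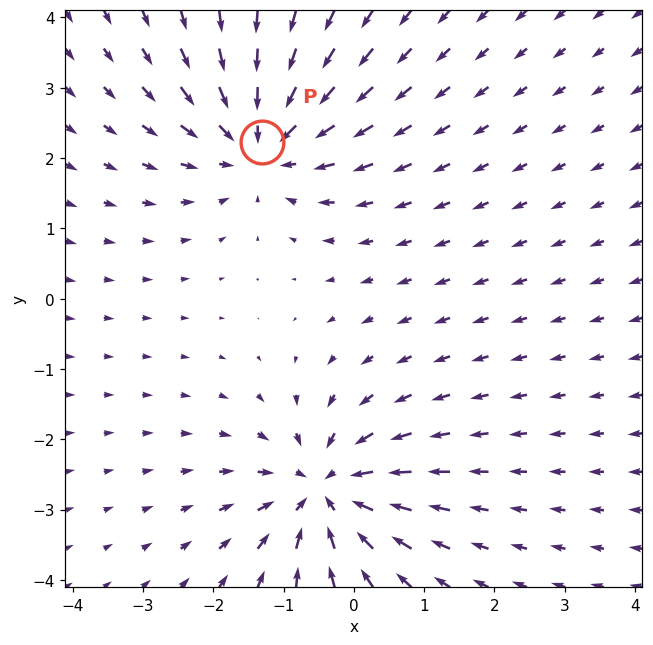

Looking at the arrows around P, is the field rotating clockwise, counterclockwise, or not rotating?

Near P at (-1.3, 2.2) the arrows show no circulation. The curl there is ≈0.

not rotating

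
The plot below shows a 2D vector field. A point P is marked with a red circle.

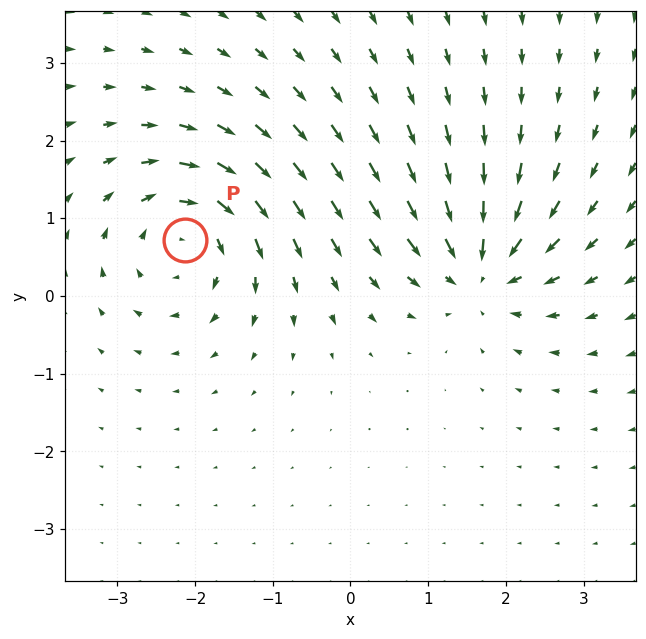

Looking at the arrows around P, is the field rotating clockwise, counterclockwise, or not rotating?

Near P at (-2.1, 0.7) the arrows circulate clockwise. The curl (z-component) there is about -5; negative curl means clockwise rotation.

clockwise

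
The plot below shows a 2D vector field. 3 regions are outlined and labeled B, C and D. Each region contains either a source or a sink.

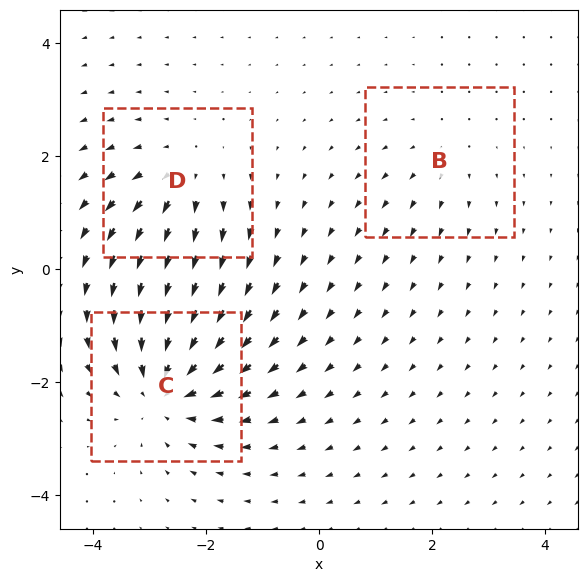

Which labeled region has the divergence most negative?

Divergence at each region's feature centre — B: about +2, C: about -5, D: about +3. Region C is most negative.

C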